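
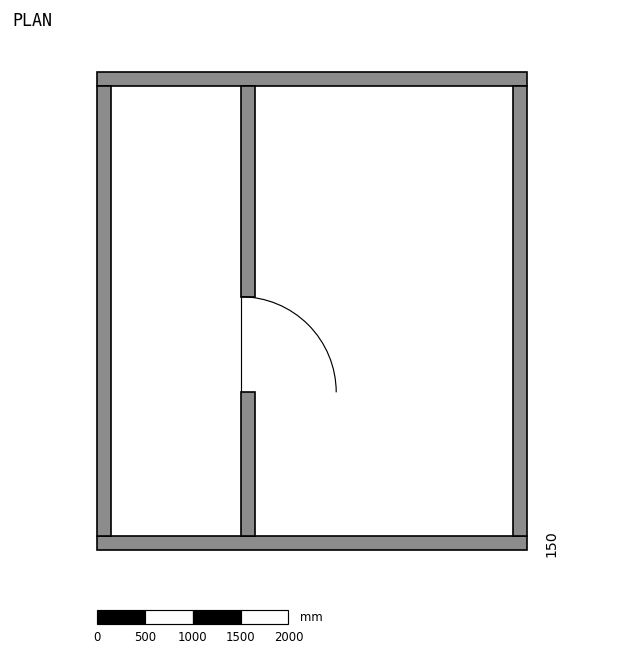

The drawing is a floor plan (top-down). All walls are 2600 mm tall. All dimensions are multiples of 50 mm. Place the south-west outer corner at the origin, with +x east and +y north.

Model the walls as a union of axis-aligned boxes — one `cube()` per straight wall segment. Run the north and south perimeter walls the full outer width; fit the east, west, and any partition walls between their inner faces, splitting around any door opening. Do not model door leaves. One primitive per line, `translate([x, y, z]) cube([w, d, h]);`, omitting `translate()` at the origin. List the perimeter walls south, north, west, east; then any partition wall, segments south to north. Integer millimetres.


cube([4500, 150, 2600]);
translate([0, 4850, 0]) cube([4500, 150, 2600]);
translate([0, 150, 0]) cube([150, 4700, 2600]);
translate([4350, 150, 0]) cube([150, 4700, 2600]);
translate([1500, 150, 0]) cube([150, 1500, 2600]);
translate([1500, 2650, 0]) cube([150, 2200, 2600]);


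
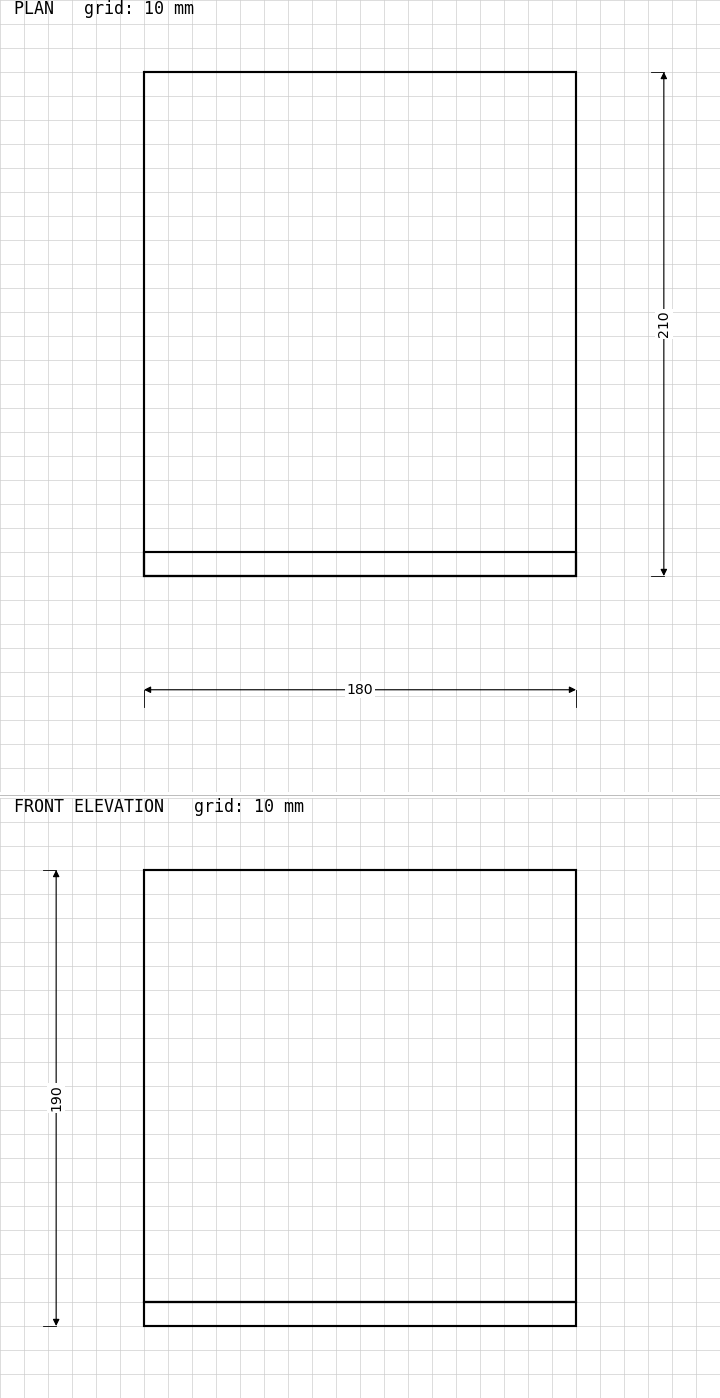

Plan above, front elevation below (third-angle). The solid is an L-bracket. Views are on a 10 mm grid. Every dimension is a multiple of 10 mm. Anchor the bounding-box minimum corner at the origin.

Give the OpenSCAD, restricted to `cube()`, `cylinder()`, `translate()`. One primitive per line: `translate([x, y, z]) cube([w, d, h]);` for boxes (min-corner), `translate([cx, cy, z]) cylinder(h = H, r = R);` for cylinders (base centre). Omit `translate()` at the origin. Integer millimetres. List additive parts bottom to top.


cube([180, 210, 10]);
translate([0, 0, 10]) cube([180, 10, 180]);


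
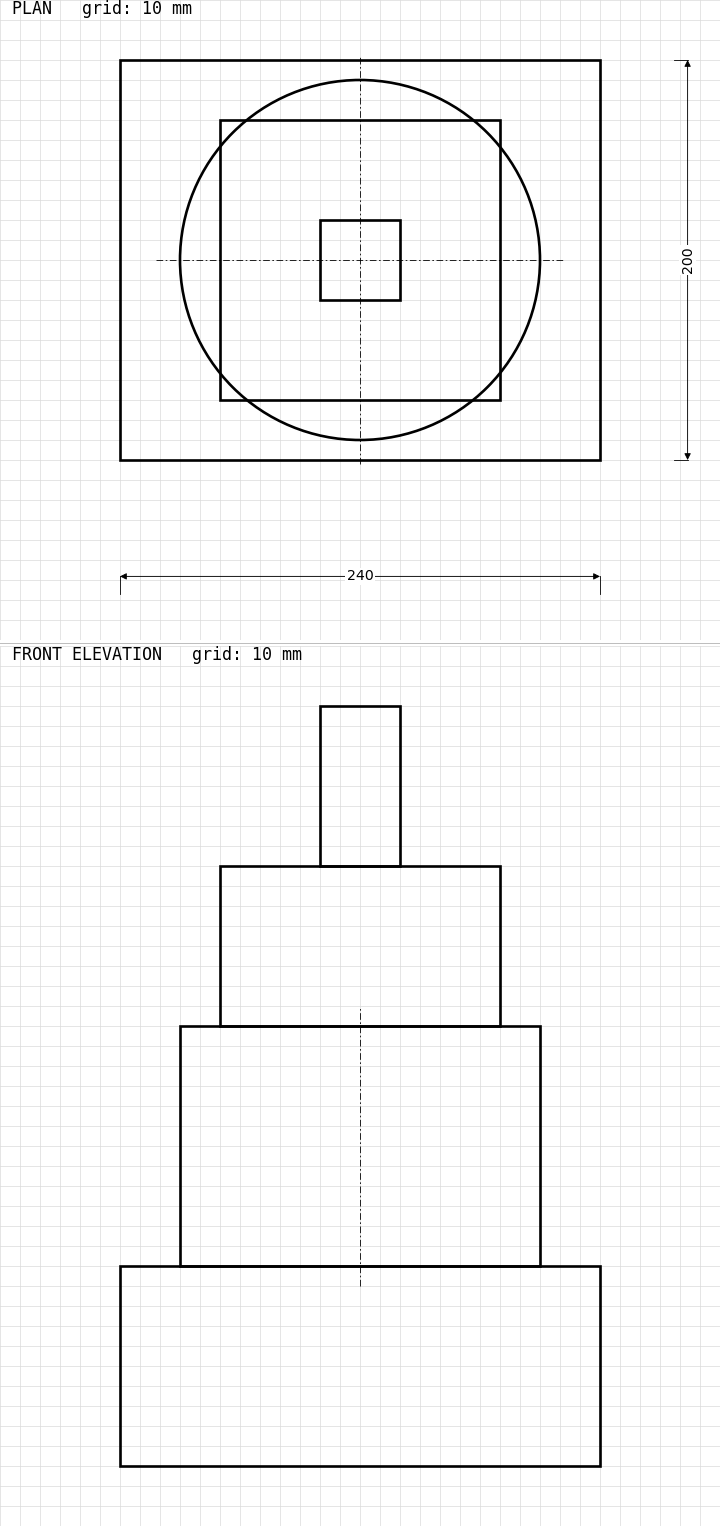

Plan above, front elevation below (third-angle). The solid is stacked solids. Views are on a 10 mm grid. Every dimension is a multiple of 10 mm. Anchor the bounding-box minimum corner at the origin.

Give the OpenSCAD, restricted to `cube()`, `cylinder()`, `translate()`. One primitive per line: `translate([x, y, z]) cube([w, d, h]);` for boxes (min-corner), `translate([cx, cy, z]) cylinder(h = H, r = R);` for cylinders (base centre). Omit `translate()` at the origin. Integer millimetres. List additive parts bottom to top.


cube([240, 200, 100]);
translate([120, 100, 100]) cylinder(h = 120, r = 90);
translate([50, 30, 220]) cube([140, 140, 80]);
translate([100, 80, 300]) cube([40, 40, 80]);


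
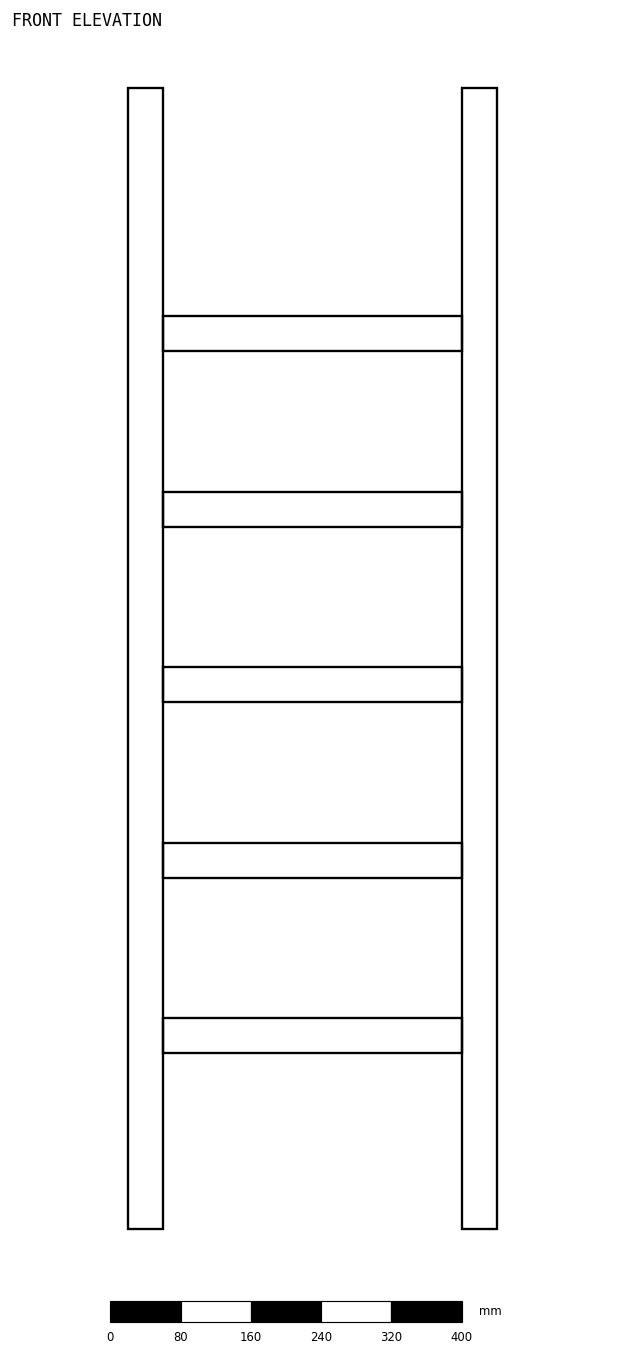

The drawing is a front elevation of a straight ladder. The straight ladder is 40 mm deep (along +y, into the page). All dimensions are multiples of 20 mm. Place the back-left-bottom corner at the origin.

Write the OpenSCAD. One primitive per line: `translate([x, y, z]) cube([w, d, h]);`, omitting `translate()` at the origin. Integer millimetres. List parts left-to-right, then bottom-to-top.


cube([40, 40, 1300]);
translate([40, 0, 200]) cube([340, 40, 40]);
translate([40, 0, 400]) cube([340, 40, 40]);
translate([40, 0, 600]) cube([340, 40, 40]);
translate([40, 0, 800]) cube([340, 40, 40]);
translate([40, 0, 1000]) cube([340, 40, 40]);
translate([380, 0, 0]) cube([40, 40, 1300]);


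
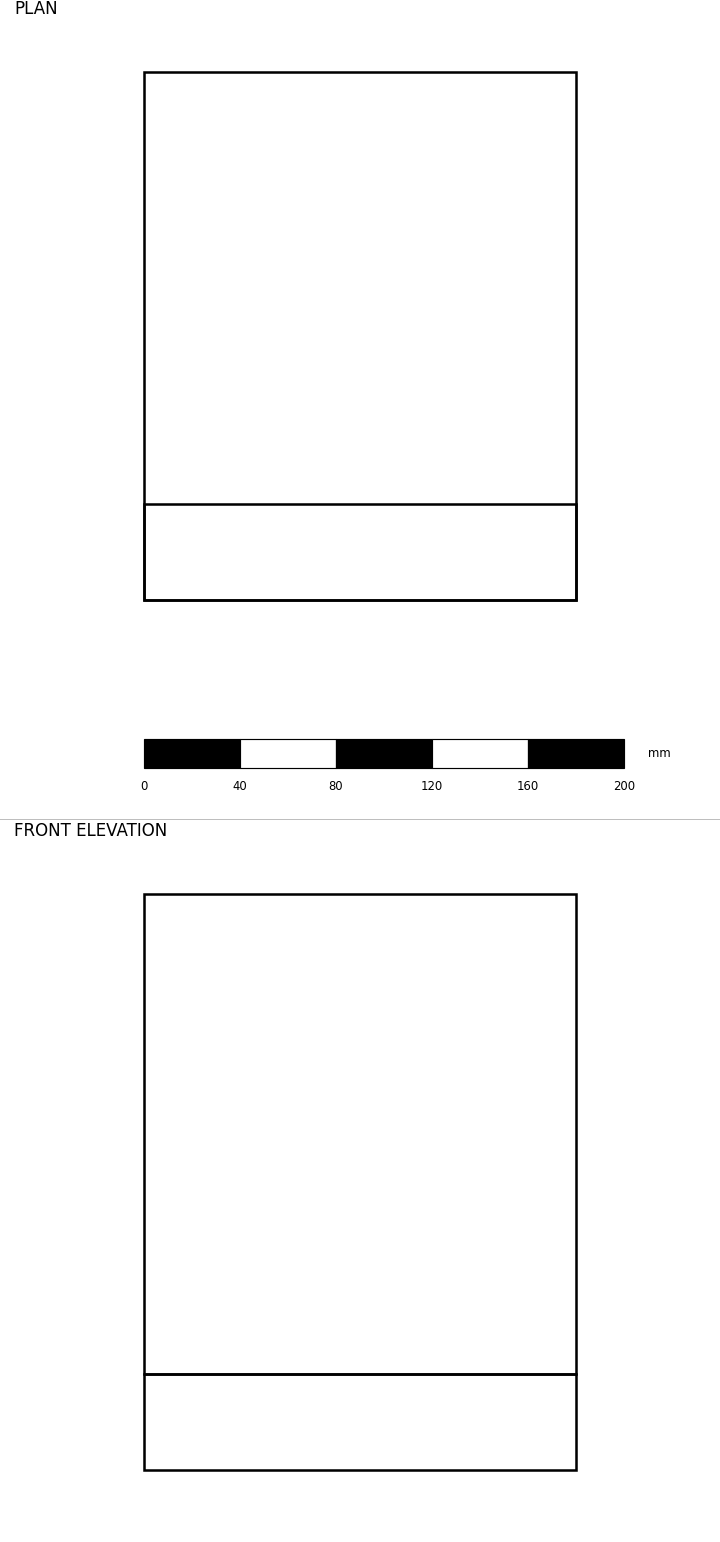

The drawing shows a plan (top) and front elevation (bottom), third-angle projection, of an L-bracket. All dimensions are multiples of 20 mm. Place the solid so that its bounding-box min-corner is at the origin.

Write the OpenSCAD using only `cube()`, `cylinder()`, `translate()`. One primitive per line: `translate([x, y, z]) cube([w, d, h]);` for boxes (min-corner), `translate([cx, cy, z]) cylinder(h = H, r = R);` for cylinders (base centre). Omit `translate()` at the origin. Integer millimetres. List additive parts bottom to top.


cube([180, 220, 40]);
translate([0, 0, 40]) cube([180, 40, 200]);


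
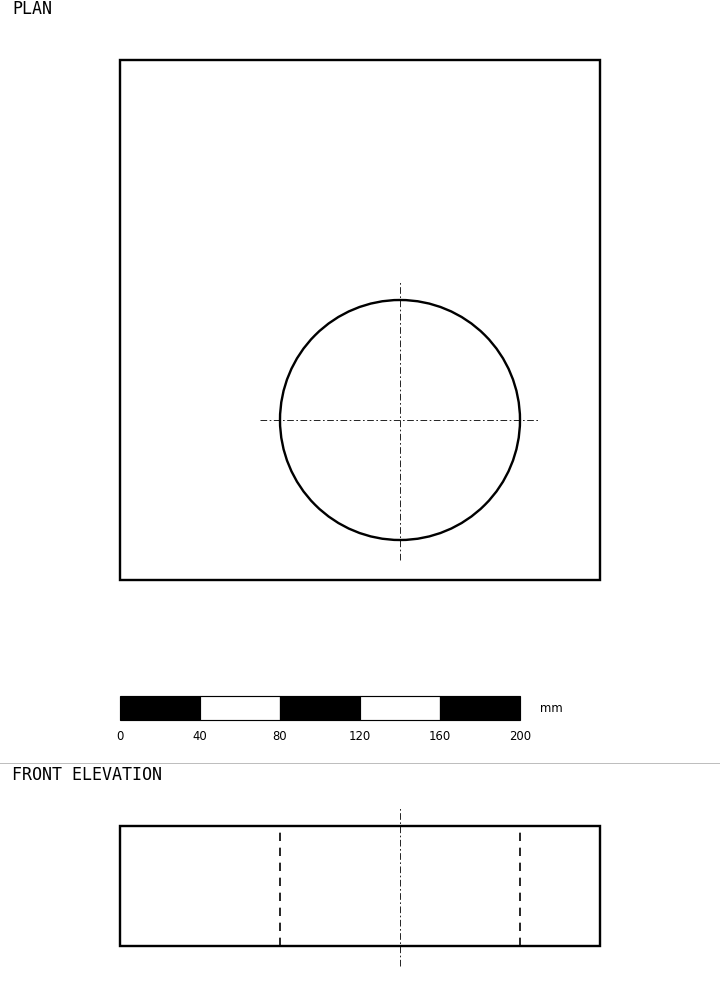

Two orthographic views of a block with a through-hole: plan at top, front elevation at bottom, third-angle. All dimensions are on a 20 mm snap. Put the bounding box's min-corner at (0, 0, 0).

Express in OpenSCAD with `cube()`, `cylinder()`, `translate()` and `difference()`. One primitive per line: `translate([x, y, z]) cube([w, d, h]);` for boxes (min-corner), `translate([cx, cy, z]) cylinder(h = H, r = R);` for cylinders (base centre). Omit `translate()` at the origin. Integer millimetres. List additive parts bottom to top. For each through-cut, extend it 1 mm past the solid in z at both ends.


difference() {
  cube([240, 260, 60]);
  translate([140, 80, -1]) cylinder(h = 62, r = 60);
}


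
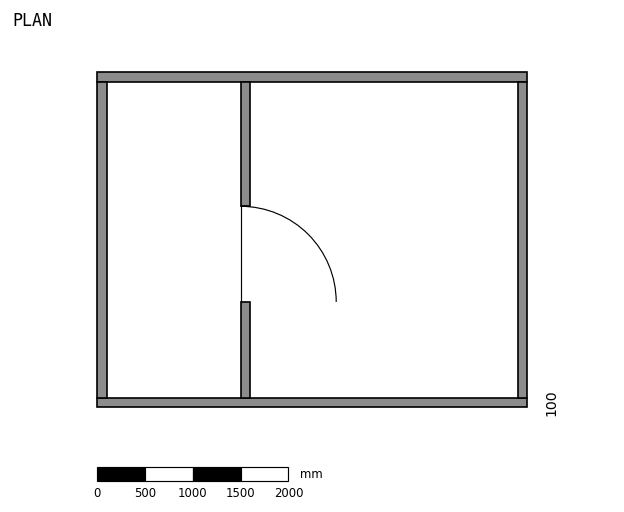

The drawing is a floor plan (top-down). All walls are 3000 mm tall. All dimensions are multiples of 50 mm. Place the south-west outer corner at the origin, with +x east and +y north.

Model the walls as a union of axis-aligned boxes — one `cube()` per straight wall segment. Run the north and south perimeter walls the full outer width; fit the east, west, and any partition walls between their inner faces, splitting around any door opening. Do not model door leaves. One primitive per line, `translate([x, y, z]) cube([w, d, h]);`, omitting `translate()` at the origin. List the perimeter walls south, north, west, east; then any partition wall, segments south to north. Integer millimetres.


cube([4500, 100, 3000]);
translate([0, 3400, 0]) cube([4500, 100, 3000]);
translate([0, 100, 0]) cube([100, 3300, 3000]);
translate([4400, 100, 0]) cube([100, 3300, 3000]);
translate([1500, 100, 0]) cube([100, 1000, 3000]);
translate([1500, 2100, 0]) cube([100, 1300, 3000]);


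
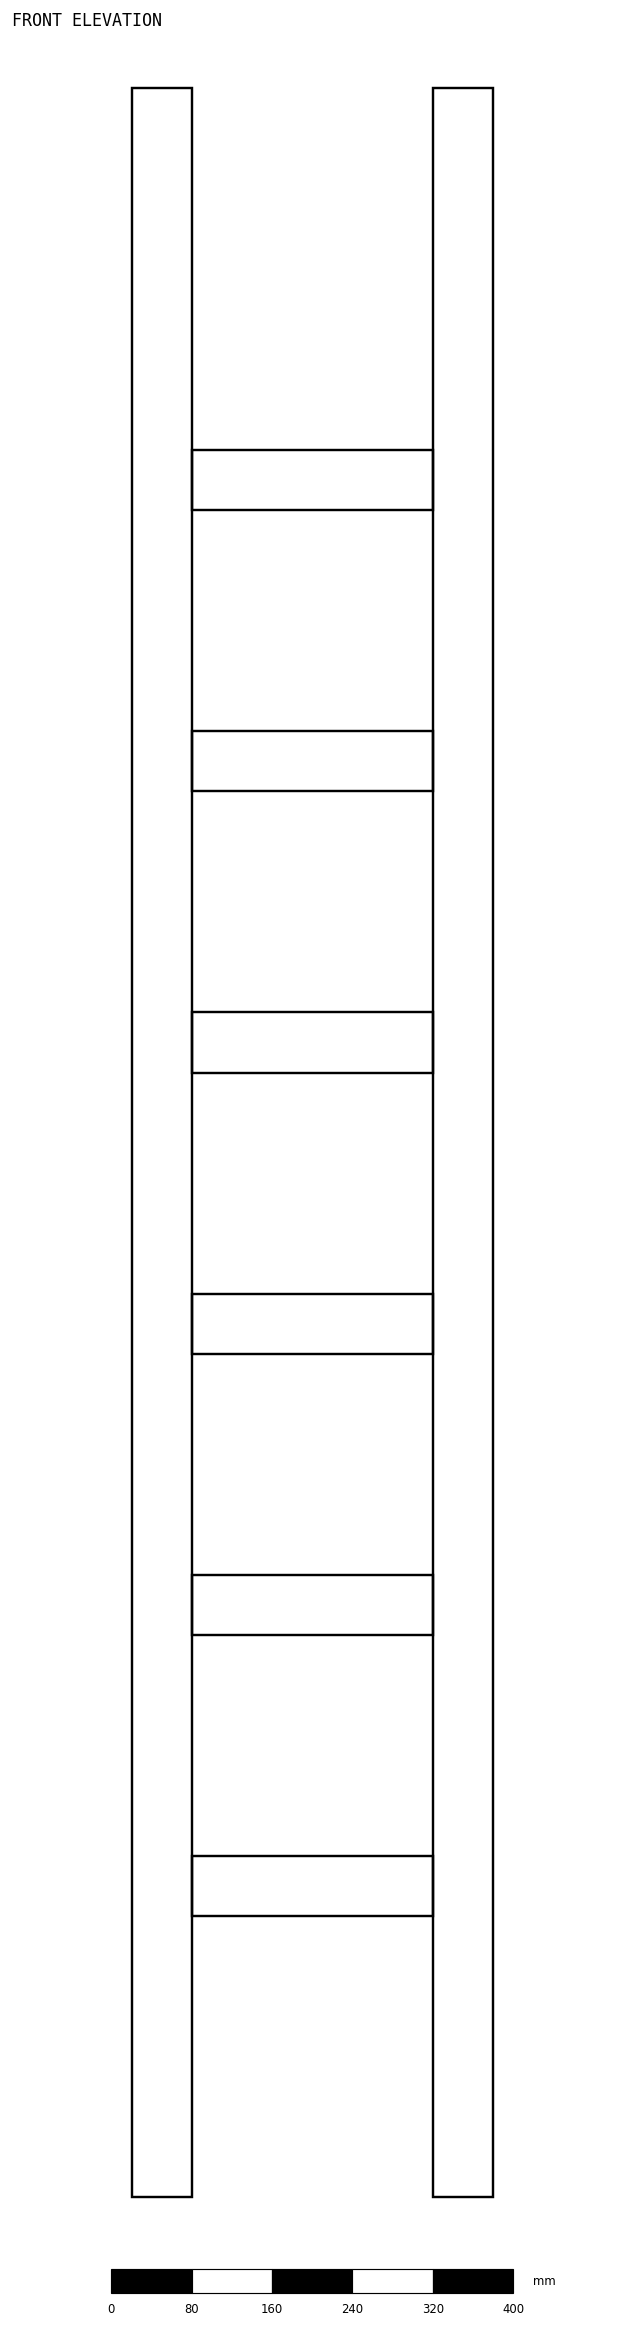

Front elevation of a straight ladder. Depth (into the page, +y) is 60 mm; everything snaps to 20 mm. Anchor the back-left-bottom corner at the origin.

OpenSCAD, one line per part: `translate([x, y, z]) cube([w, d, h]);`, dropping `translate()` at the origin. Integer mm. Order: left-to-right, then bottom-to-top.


cube([60, 60, 2100]);
translate([60, 0, 280]) cube([240, 60, 60]);
translate([60, 0, 560]) cube([240, 60, 60]);
translate([60, 0, 840]) cube([240, 60, 60]);
translate([60, 0, 1120]) cube([240, 60, 60]);
translate([60, 0, 1400]) cube([240, 60, 60]);
translate([60, 0, 1680]) cube([240, 60, 60]);
translate([300, 0, 0]) cube([60, 60, 2100]);


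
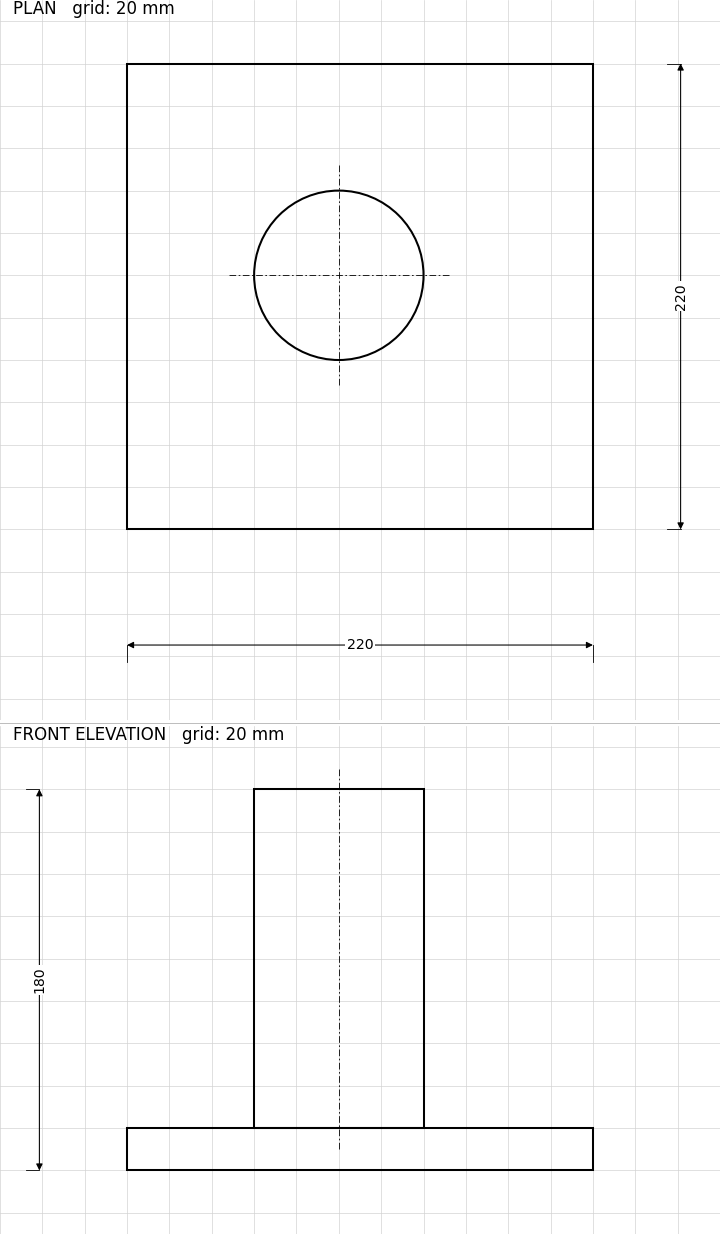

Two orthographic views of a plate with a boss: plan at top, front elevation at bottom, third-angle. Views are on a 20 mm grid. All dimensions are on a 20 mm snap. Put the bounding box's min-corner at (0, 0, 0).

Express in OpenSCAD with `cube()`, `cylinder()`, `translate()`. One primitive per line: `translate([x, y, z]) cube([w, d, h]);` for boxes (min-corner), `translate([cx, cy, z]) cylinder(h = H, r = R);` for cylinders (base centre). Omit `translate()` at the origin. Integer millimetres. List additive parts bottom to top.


cube([220, 220, 20]);
translate([100, 120, 20]) cylinder(h = 160, r = 40);


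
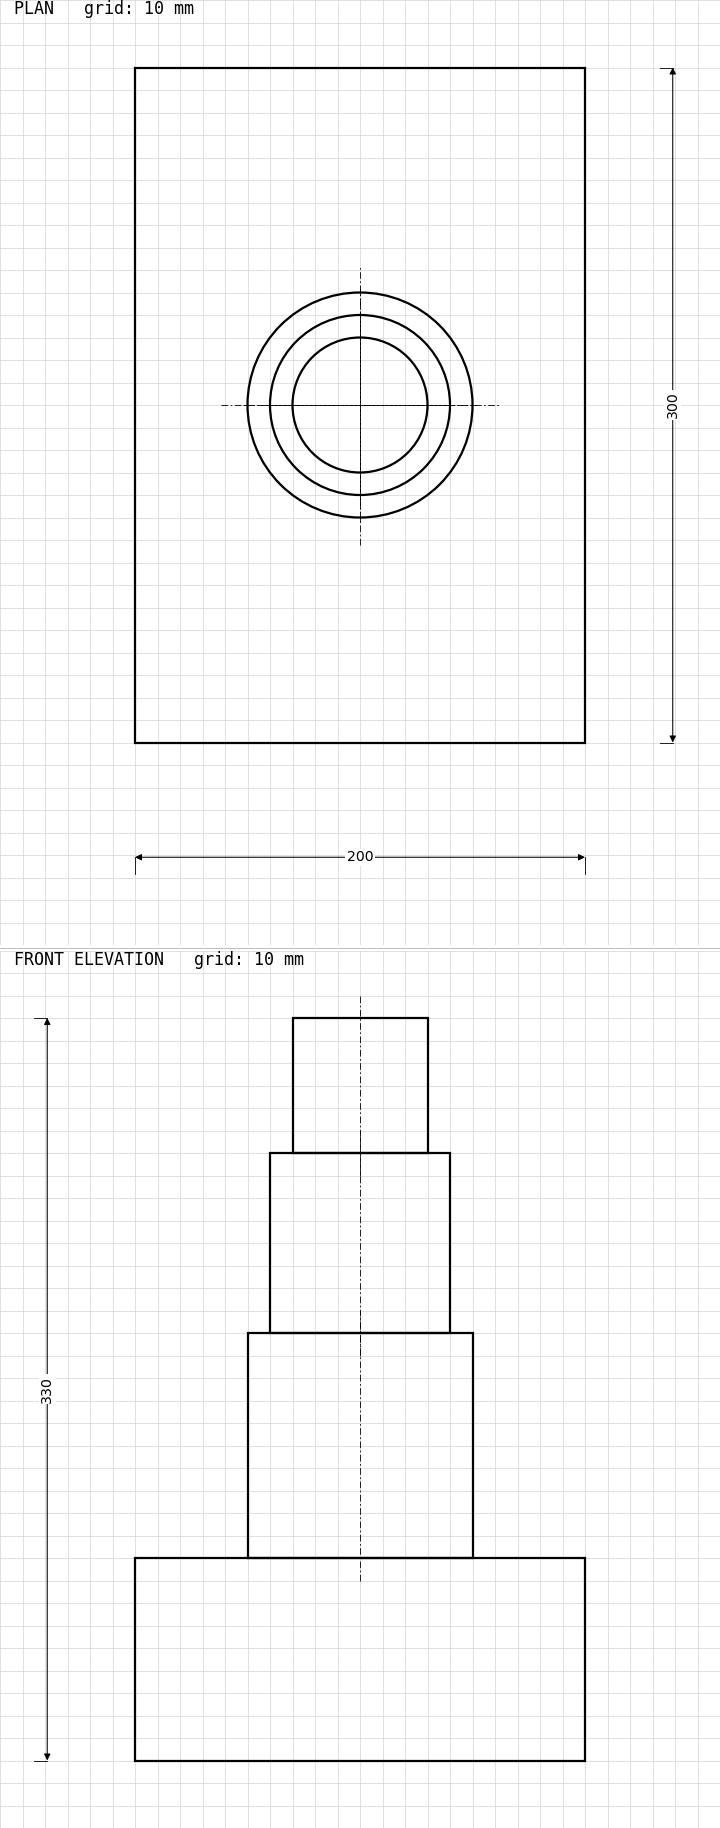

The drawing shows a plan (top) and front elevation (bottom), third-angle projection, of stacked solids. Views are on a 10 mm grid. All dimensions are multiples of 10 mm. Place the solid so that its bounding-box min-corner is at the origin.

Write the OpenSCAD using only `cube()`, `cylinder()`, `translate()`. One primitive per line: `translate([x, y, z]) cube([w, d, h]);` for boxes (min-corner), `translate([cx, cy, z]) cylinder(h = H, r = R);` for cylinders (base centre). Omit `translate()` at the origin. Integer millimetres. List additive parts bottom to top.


cube([200, 300, 90]);
translate([100, 150, 90]) cylinder(h = 100, r = 50);
translate([100, 150, 190]) cylinder(h = 80, r = 40);
translate([100, 150, 270]) cylinder(h = 60, r = 30);


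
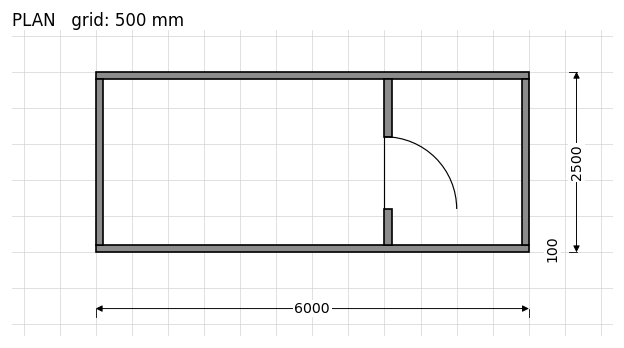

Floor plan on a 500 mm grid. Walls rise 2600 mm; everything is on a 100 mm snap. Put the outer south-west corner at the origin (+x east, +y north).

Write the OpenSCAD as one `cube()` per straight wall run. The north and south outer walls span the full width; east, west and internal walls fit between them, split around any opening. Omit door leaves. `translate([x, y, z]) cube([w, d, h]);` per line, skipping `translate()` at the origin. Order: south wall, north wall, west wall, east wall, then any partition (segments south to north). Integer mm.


cube([6000, 100, 2600]);
translate([0, 2400, 0]) cube([6000, 100, 2600]);
translate([0, 100, 0]) cube([100, 2300, 2600]);
translate([5900, 100, 0]) cube([100, 2300, 2600]);
translate([4000, 100, 0]) cube([100, 500, 2600]);
translate([4000, 1600, 0]) cube([100, 800, 2600]);


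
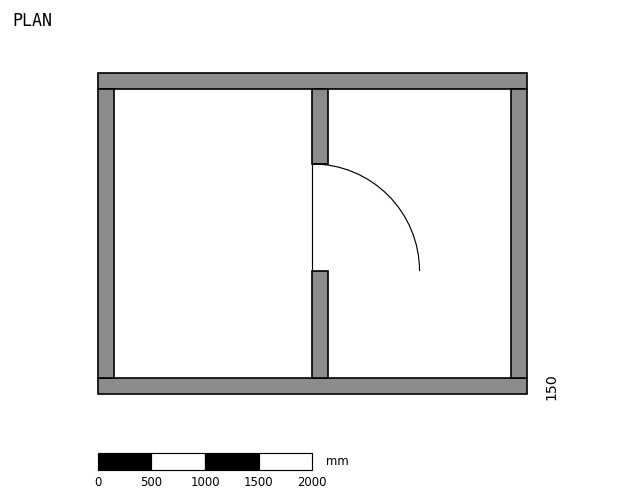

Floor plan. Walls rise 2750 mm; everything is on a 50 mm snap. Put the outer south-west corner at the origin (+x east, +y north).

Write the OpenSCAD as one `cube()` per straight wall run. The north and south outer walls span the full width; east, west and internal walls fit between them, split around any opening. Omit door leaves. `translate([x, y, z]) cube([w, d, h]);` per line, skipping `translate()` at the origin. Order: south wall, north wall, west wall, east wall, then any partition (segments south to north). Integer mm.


cube([4000, 150, 2750]);
translate([0, 2850, 0]) cube([4000, 150, 2750]);
translate([0, 150, 0]) cube([150, 2700, 2750]);
translate([3850, 150, 0]) cube([150, 2700, 2750]);
translate([2000, 150, 0]) cube([150, 1000, 2750]);
translate([2000, 2150, 0]) cube([150, 700, 2750]);


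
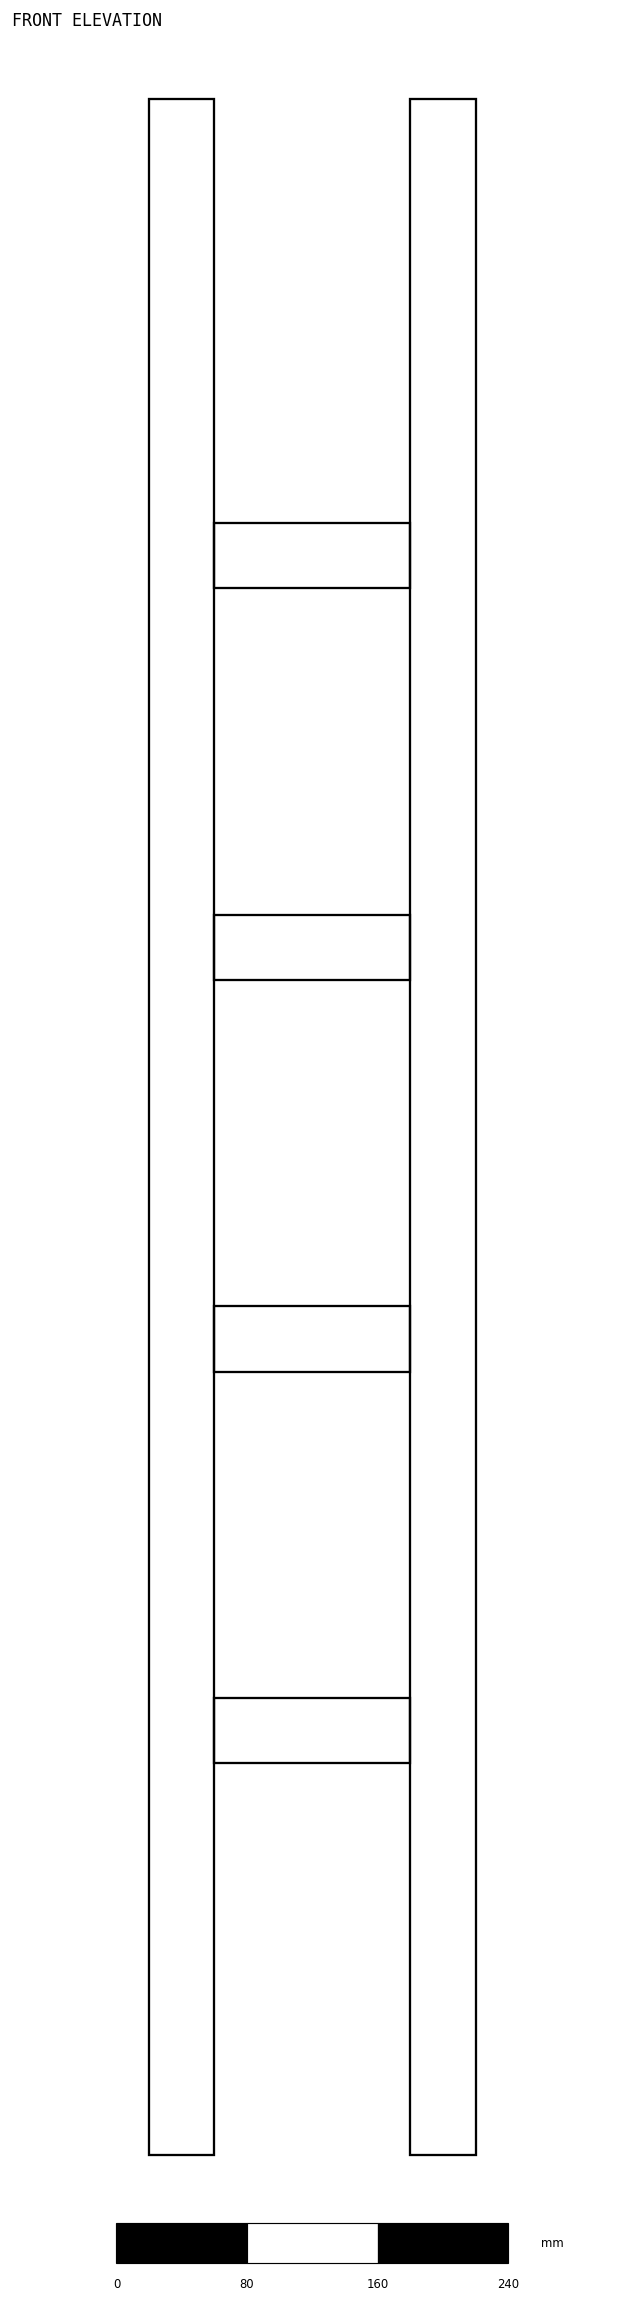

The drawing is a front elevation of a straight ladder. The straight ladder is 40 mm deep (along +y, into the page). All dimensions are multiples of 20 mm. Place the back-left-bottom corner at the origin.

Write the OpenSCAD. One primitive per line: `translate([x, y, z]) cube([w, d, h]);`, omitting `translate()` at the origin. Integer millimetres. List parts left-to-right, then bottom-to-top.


cube([40, 40, 1260]);
translate([40, 0, 240]) cube([120, 40, 40]);
translate([40, 0, 480]) cube([120, 40, 40]);
translate([40, 0, 720]) cube([120, 40, 40]);
translate([40, 0, 960]) cube([120, 40, 40]);
translate([160, 0, 0]) cube([40, 40, 1260]);


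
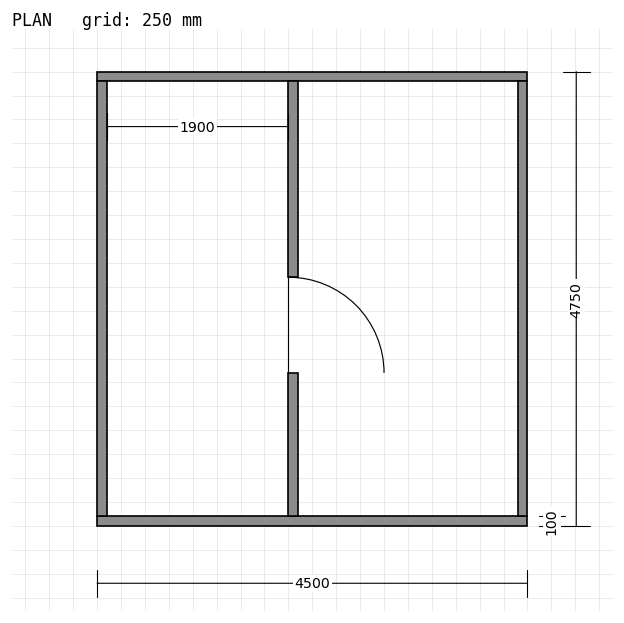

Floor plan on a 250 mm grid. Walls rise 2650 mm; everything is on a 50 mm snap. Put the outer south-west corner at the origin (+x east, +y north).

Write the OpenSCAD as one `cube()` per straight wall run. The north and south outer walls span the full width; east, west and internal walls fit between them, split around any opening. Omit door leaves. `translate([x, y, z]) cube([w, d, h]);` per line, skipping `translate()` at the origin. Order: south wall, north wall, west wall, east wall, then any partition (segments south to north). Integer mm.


cube([4500, 100, 2650]);
translate([0, 4650, 0]) cube([4500, 100, 2650]);
translate([0, 100, 0]) cube([100, 4550, 2650]);
translate([4400, 100, 0]) cube([100, 4550, 2650]);
translate([2000, 100, 0]) cube([100, 1500, 2650]);
translate([2000, 2600, 0]) cube([100, 2050, 2650]);


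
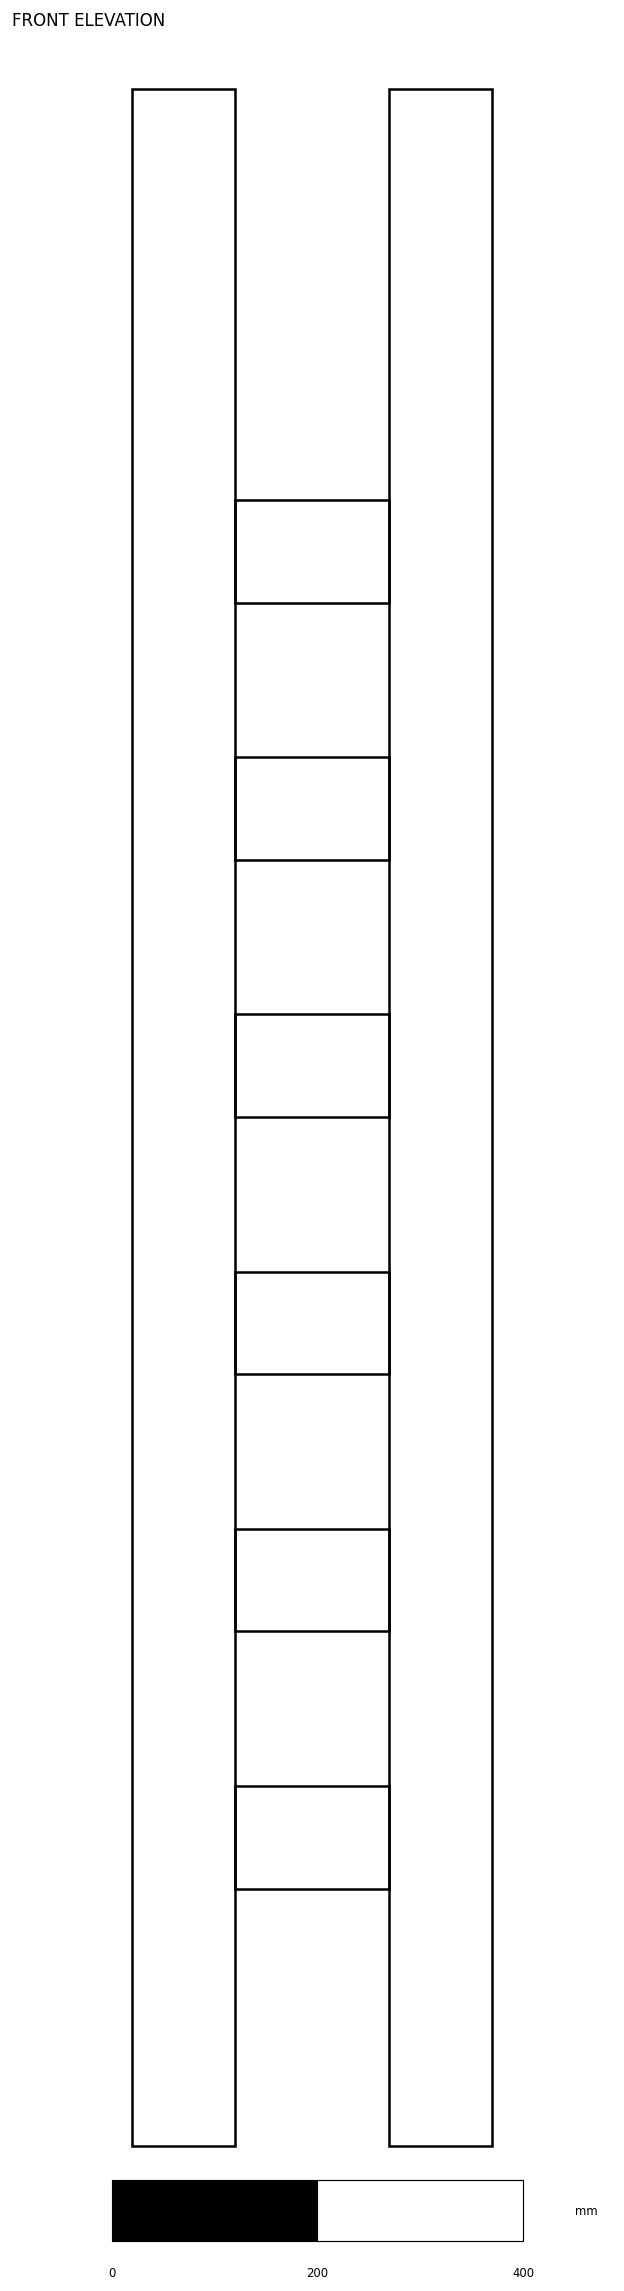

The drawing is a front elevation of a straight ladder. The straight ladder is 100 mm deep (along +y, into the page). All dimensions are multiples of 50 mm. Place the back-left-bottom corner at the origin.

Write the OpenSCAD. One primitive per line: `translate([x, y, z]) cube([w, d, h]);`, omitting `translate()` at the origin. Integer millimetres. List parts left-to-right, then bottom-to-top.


cube([100, 100, 2000]);
translate([100, 0, 250]) cube([150, 100, 100]);
translate([100, 0, 500]) cube([150, 100, 100]);
translate([100, 0, 750]) cube([150, 100, 100]);
translate([100, 0, 1000]) cube([150, 100, 100]);
translate([100, 0, 1250]) cube([150, 100, 100]);
translate([100, 0, 1500]) cube([150, 100, 100]);
translate([250, 0, 0]) cube([100, 100, 2000]);


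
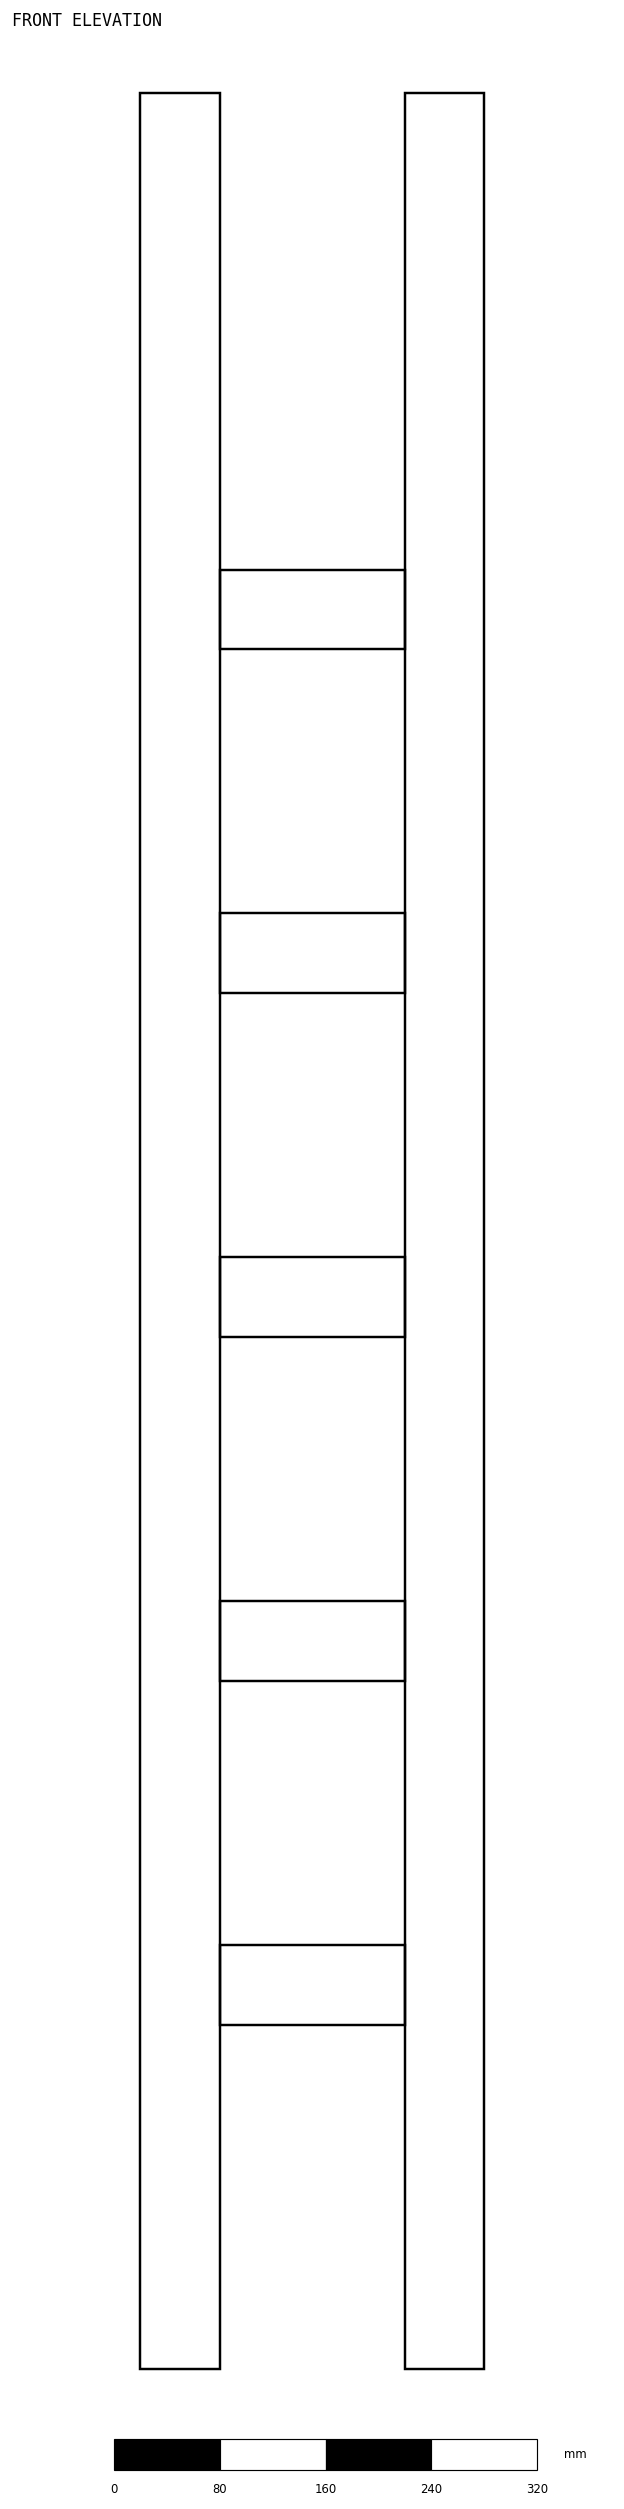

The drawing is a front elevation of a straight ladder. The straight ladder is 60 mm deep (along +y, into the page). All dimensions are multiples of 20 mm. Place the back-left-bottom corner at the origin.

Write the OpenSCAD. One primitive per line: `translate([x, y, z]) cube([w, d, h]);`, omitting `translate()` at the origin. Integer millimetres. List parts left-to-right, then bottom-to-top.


cube([60, 60, 1720]);
translate([60, 0, 260]) cube([140, 60, 60]);
translate([60, 0, 520]) cube([140, 60, 60]);
translate([60, 0, 780]) cube([140, 60, 60]);
translate([60, 0, 1040]) cube([140, 60, 60]);
translate([60, 0, 1300]) cube([140, 60, 60]);
translate([200, 0, 0]) cube([60, 60, 1720]);


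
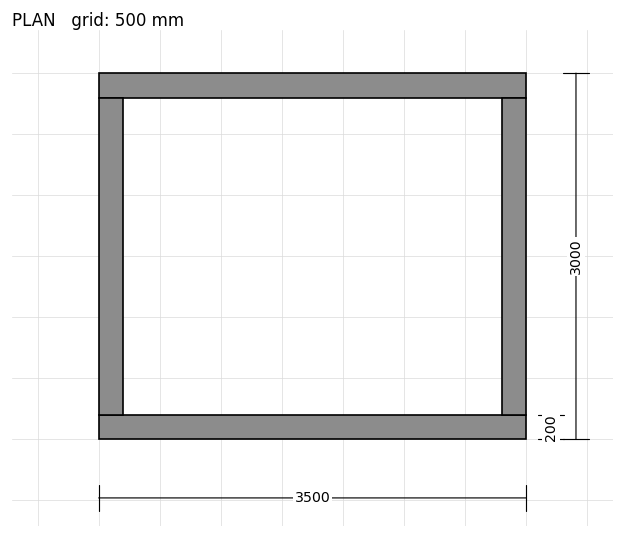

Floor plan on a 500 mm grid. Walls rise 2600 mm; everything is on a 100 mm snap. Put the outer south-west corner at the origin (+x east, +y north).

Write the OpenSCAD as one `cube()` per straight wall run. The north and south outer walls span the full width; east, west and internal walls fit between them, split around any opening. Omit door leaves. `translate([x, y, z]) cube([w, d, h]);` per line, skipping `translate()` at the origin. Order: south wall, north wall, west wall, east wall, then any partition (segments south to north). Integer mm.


cube([3500, 200, 2600]);
translate([0, 2800, 0]) cube([3500, 200, 2600]);
translate([0, 200, 0]) cube([200, 2600, 2600]);
translate([3300, 200, 0]) cube([200, 2600, 2600]);


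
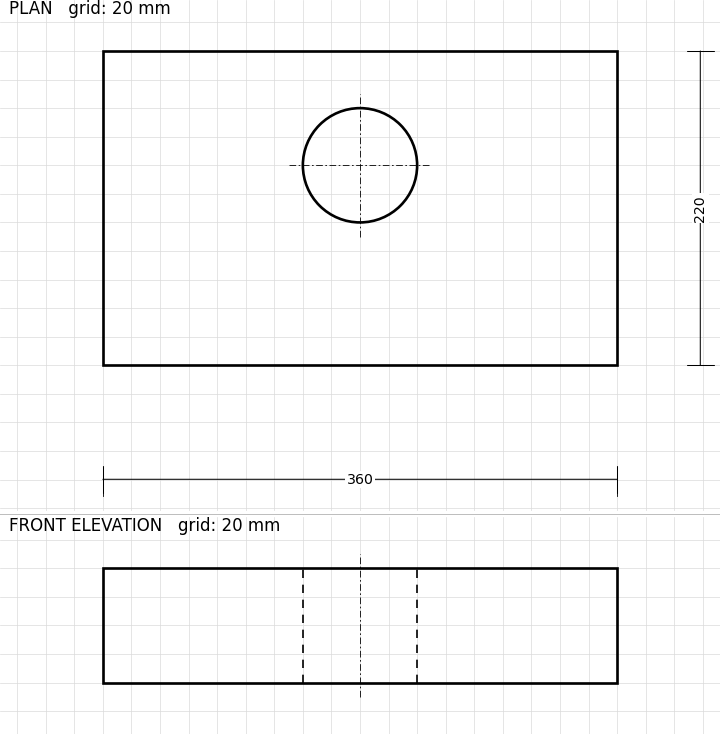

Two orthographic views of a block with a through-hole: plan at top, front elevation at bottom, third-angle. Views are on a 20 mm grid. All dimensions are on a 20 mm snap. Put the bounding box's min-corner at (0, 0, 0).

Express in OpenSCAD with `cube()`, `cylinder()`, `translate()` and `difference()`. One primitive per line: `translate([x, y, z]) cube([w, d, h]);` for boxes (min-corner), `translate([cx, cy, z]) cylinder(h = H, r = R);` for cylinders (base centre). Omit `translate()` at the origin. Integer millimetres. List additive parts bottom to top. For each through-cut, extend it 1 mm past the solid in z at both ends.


difference() {
  cube([360, 220, 80]);
  translate([180, 140, -1]) cylinder(h = 82, r = 40);
}


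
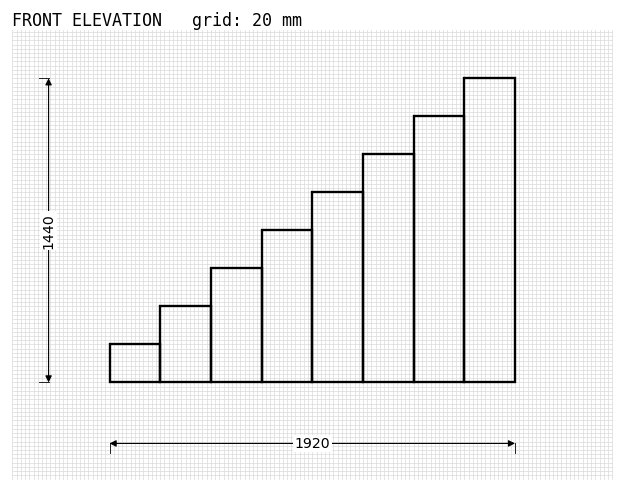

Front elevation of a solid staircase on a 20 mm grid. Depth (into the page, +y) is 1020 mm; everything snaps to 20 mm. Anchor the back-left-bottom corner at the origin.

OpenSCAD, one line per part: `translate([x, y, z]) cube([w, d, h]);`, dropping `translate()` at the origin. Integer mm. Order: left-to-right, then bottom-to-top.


cube([240, 1020, 180]);
translate([240, 0, 0]) cube([240, 1020, 360]);
translate([480, 0, 0]) cube([240, 1020, 540]);
translate([720, 0, 0]) cube([240, 1020, 720]);
translate([960, 0, 0]) cube([240, 1020, 900]);
translate([1200, 0, 0]) cube([240, 1020, 1080]);
translate([1440, 0, 0]) cube([240, 1020, 1260]);
translate([1680, 0, 0]) cube([240, 1020, 1440]);


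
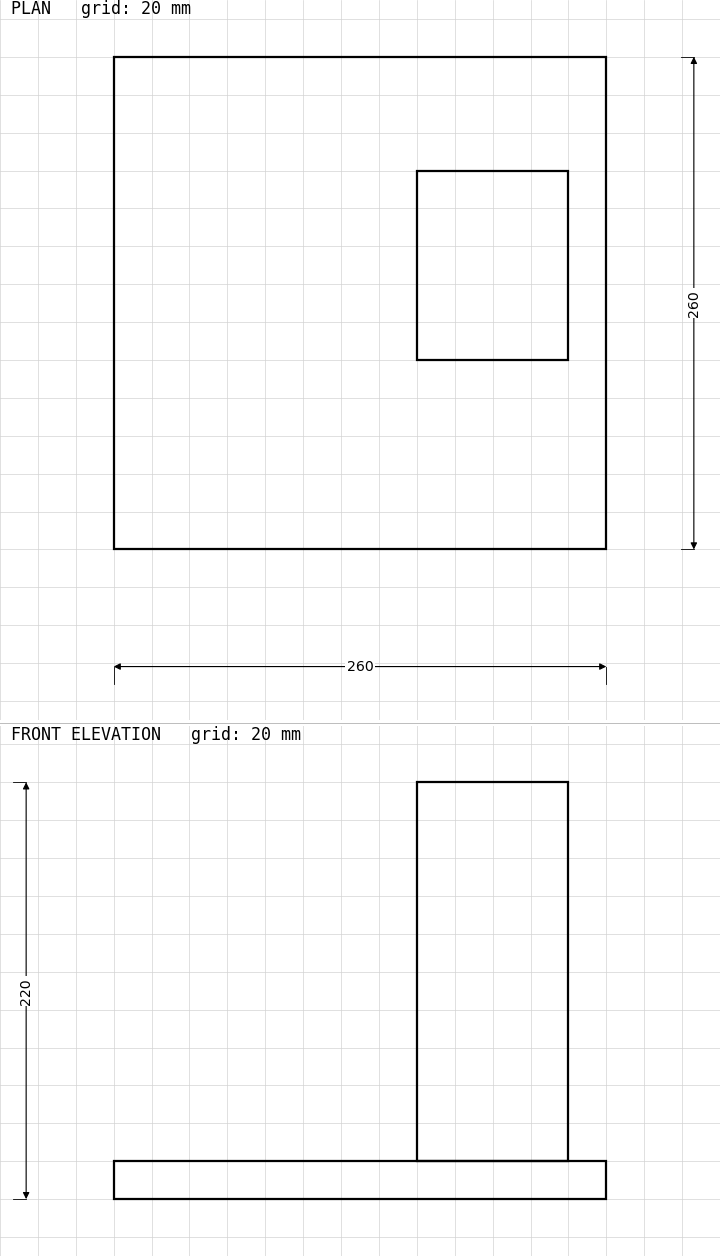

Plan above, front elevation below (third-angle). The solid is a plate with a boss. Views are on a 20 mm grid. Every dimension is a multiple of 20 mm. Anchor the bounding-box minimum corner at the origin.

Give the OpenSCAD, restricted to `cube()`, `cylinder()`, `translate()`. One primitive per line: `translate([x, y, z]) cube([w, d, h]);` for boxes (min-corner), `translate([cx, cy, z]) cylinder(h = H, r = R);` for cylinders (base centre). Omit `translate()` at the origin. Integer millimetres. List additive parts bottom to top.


cube([260, 260, 20]);
translate([160, 100, 20]) cube([80, 100, 200]);


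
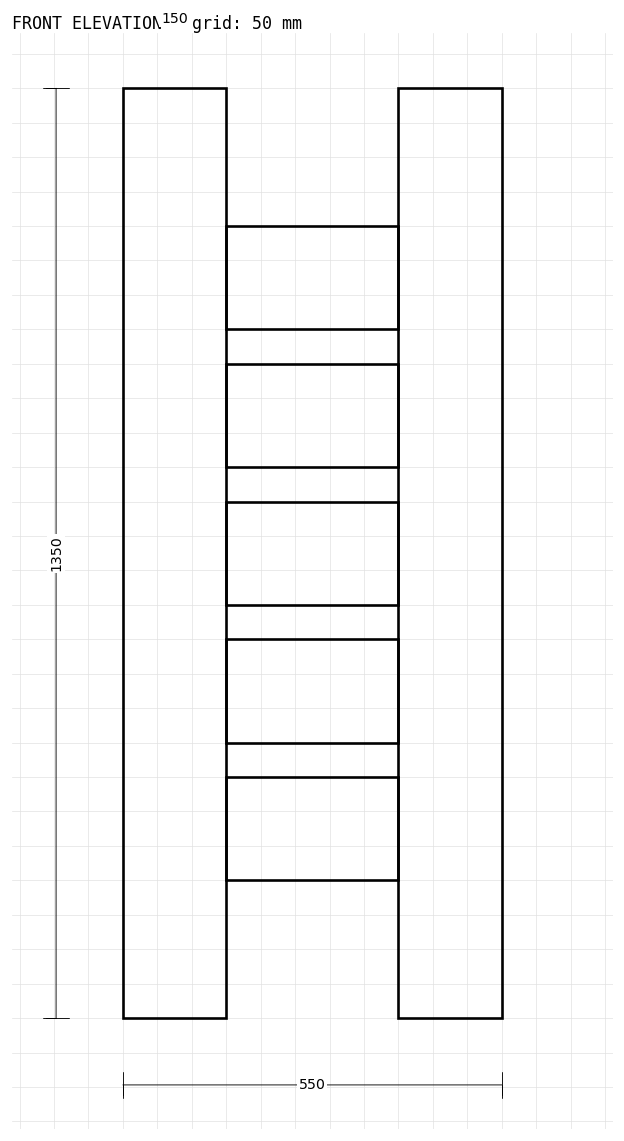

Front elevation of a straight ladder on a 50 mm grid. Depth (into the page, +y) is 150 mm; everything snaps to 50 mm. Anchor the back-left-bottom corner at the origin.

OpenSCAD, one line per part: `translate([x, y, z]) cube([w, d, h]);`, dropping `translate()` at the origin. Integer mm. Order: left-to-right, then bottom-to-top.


cube([150, 150, 1350]);
translate([150, 0, 200]) cube([250, 150, 150]);
translate([150, 0, 400]) cube([250, 150, 150]);
translate([150, 0, 600]) cube([250, 150, 150]);
translate([150, 0, 800]) cube([250, 150, 150]);
translate([150, 0, 1000]) cube([250, 150, 150]);
translate([400, 0, 0]) cube([150, 150, 1350]);


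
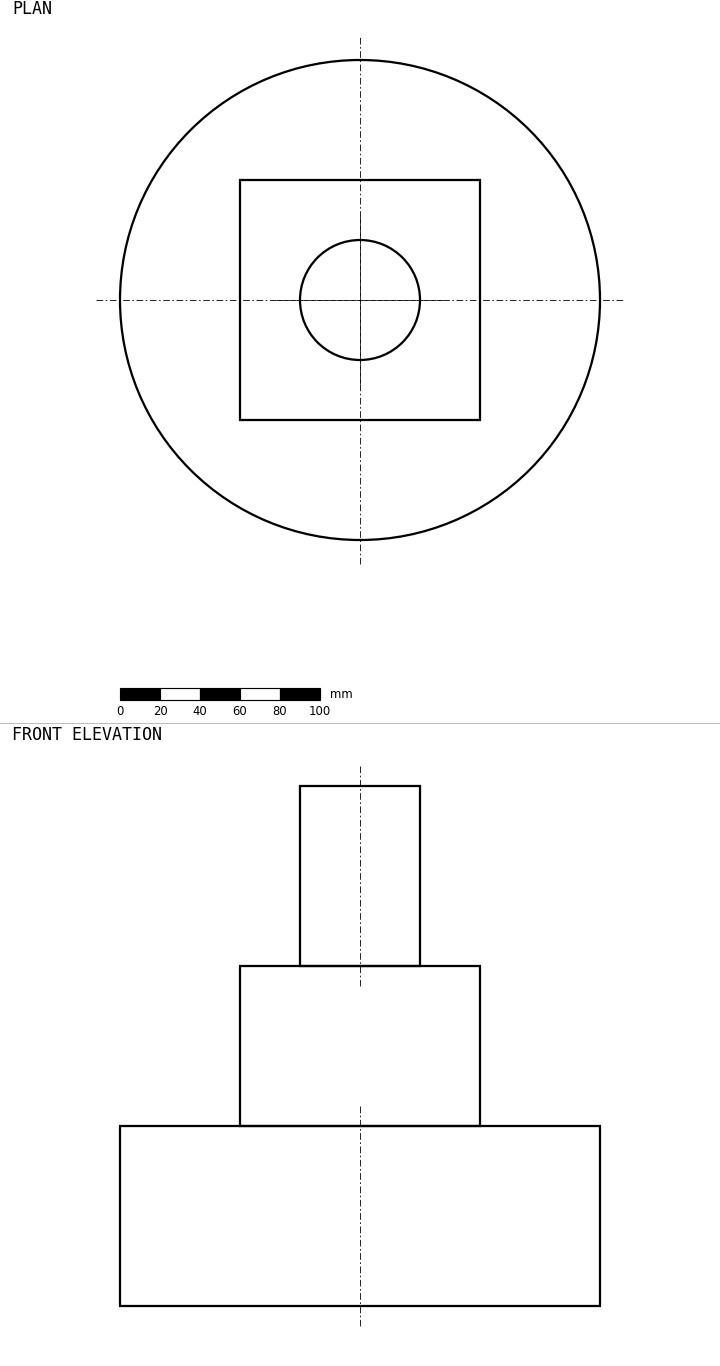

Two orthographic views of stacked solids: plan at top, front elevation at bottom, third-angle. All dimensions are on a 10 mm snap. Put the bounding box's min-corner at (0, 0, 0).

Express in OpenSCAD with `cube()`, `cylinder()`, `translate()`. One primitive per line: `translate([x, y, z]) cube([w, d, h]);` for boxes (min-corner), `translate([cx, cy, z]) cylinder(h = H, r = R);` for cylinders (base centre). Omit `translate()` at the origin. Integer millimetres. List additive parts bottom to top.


translate([120, 120, 0]) cylinder(h = 90, r = 120);
translate([60, 60, 90]) cube([120, 120, 80]);
translate([120, 120, 170]) cylinder(h = 90, r = 30);


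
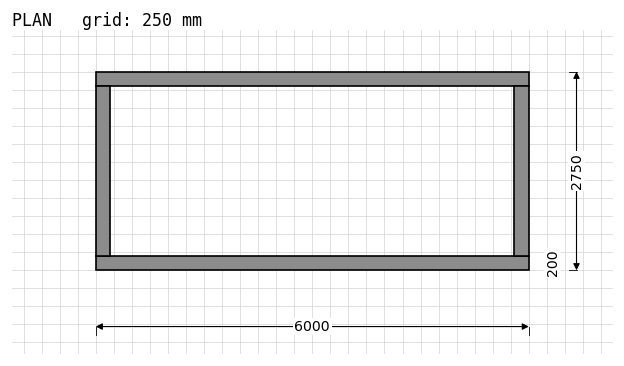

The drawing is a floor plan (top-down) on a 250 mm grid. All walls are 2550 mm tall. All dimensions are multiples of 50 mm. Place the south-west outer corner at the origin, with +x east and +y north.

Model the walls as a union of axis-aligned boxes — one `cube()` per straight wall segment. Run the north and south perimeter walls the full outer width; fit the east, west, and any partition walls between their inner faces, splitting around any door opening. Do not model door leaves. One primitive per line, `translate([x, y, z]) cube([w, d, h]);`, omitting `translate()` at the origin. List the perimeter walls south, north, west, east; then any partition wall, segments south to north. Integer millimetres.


cube([6000, 200, 2550]);
translate([0, 2550, 0]) cube([6000, 200, 2550]);
translate([0, 200, 0]) cube([200, 2350, 2550]);
translate([5800, 200, 0]) cube([200, 2350, 2550]);


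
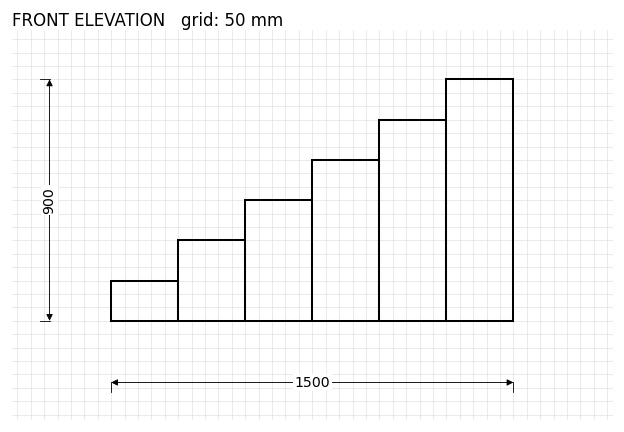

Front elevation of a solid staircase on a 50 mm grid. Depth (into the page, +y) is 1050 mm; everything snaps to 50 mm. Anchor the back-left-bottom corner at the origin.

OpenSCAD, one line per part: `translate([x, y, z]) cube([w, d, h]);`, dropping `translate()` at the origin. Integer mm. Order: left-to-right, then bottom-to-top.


cube([250, 1050, 150]);
translate([250, 0, 0]) cube([250, 1050, 300]);
translate([500, 0, 0]) cube([250, 1050, 450]);
translate([750, 0, 0]) cube([250, 1050, 600]);
translate([1000, 0, 0]) cube([250, 1050, 750]);
translate([1250, 0, 0]) cube([250, 1050, 900]);


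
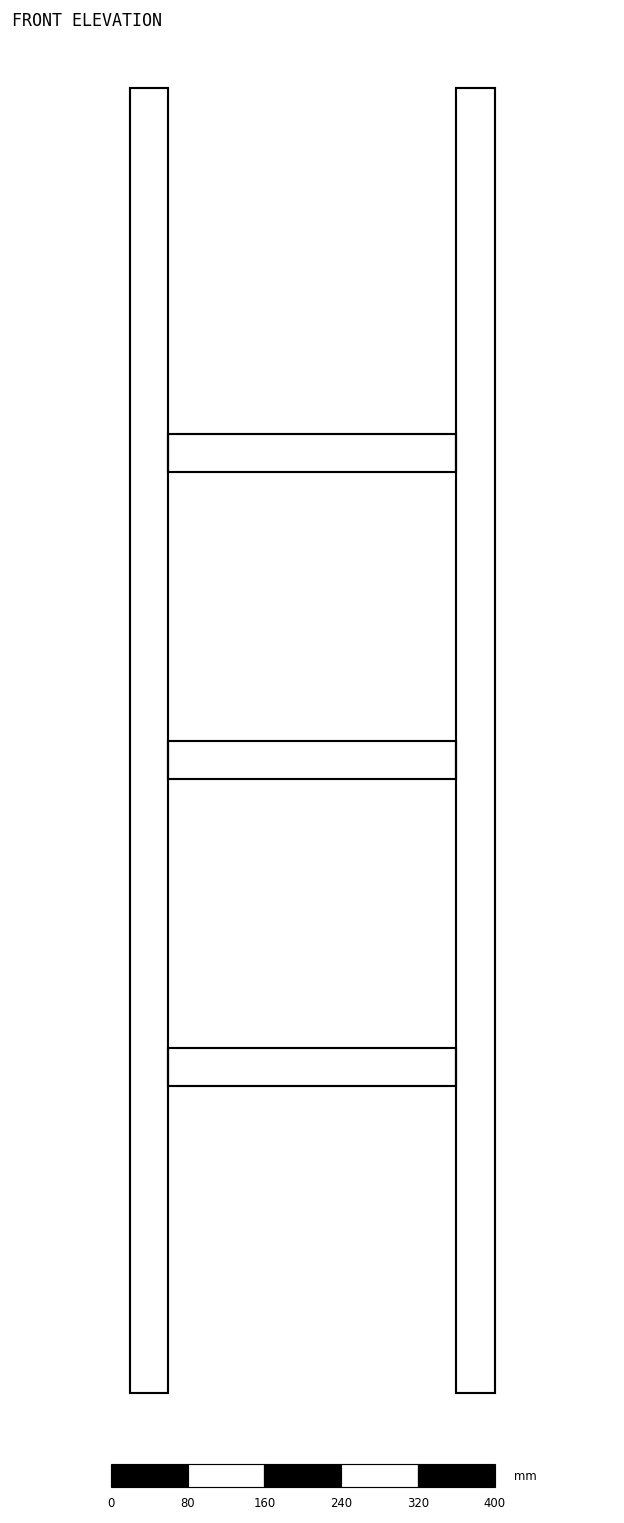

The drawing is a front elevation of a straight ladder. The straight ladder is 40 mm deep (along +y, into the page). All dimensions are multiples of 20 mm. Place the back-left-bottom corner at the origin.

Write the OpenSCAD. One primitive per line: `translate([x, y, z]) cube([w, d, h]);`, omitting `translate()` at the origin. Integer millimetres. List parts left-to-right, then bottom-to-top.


cube([40, 40, 1360]);
translate([40, 0, 320]) cube([300, 40, 40]);
translate([40, 0, 640]) cube([300, 40, 40]);
translate([40, 0, 960]) cube([300, 40, 40]);
translate([340, 0, 0]) cube([40, 40, 1360]);


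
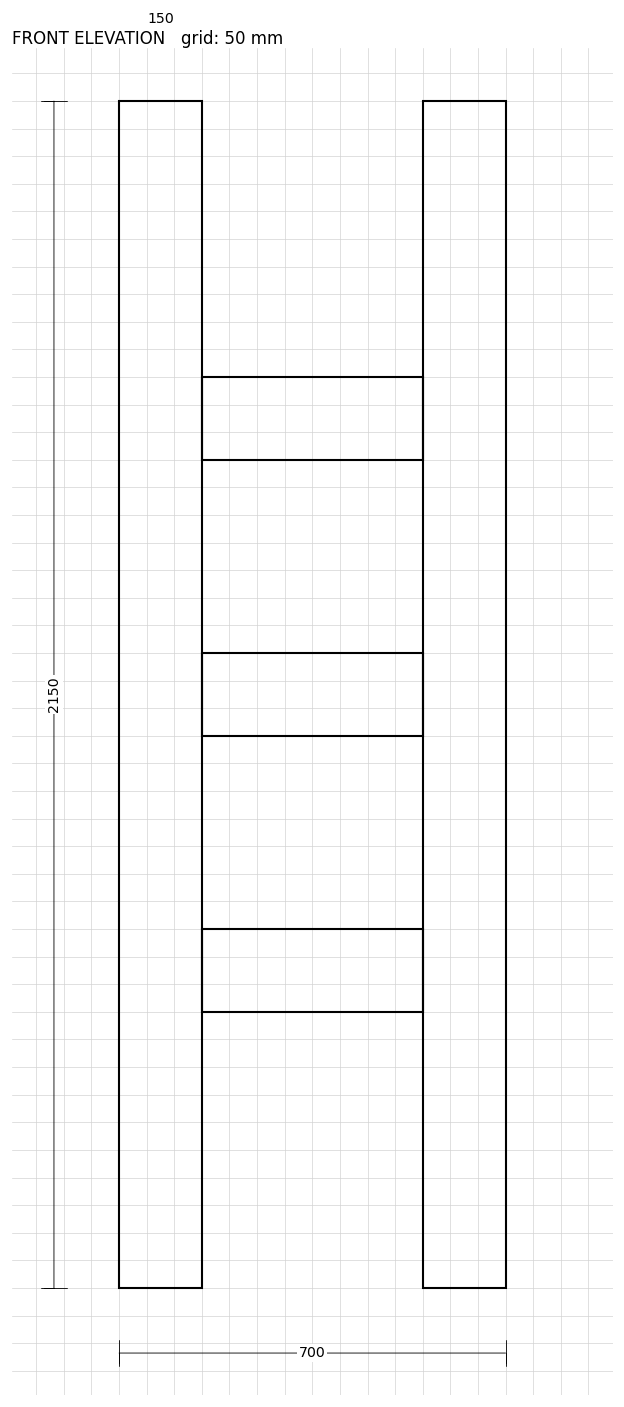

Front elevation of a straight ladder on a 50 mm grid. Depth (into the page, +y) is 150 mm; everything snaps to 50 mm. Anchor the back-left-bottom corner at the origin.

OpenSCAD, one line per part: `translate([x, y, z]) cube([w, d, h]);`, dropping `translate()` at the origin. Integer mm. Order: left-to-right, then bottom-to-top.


cube([150, 150, 2150]);
translate([150, 0, 500]) cube([400, 150, 150]);
translate([150, 0, 1000]) cube([400, 150, 150]);
translate([150, 0, 1500]) cube([400, 150, 150]);
translate([550, 0, 0]) cube([150, 150, 2150]);


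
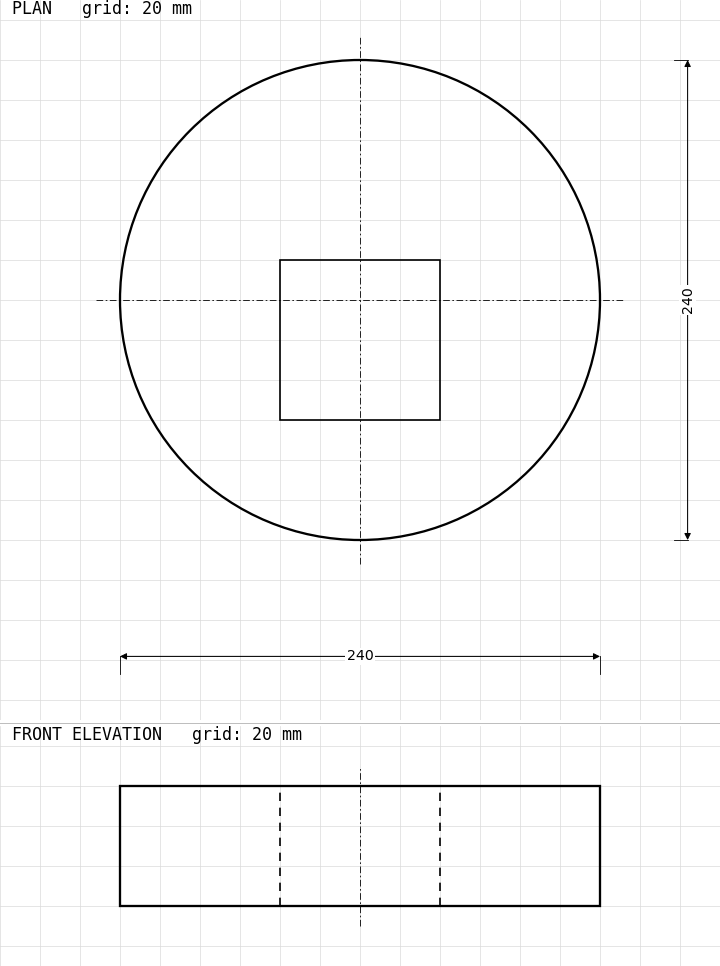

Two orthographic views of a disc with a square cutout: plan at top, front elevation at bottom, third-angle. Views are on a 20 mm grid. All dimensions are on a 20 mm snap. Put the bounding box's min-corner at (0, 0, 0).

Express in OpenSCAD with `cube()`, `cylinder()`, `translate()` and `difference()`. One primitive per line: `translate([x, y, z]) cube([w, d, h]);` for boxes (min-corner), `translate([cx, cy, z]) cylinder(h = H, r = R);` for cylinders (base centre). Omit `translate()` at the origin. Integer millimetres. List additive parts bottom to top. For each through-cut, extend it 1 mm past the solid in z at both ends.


difference() {
  translate([120, 120, 0]) cylinder(h = 60, r = 120);
  translate([80, 60, -1]) cube([80, 80, 62]);
}


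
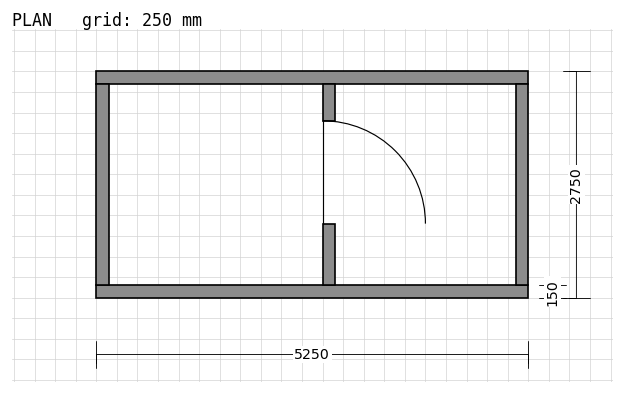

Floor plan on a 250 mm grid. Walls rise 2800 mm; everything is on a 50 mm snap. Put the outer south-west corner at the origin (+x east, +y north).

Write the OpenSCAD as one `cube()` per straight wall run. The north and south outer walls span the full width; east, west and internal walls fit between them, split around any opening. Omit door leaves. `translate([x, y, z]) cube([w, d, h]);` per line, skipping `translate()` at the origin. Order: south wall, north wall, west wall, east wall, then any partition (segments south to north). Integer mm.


cube([5250, 150, 2800]);
translate([0, 2600, 0]) cube([5250, 150, 2800]);
translate([0, 150, 0]) cube([150, 2450, 2800]);
translate([5100, 150, 0]) cube([150, 2450, 2800]);
translate([2750, 150, 0]) cube([150, 750, 2800]);
translate([2750, 2150, 0]) cube([150, 450, 2800]);


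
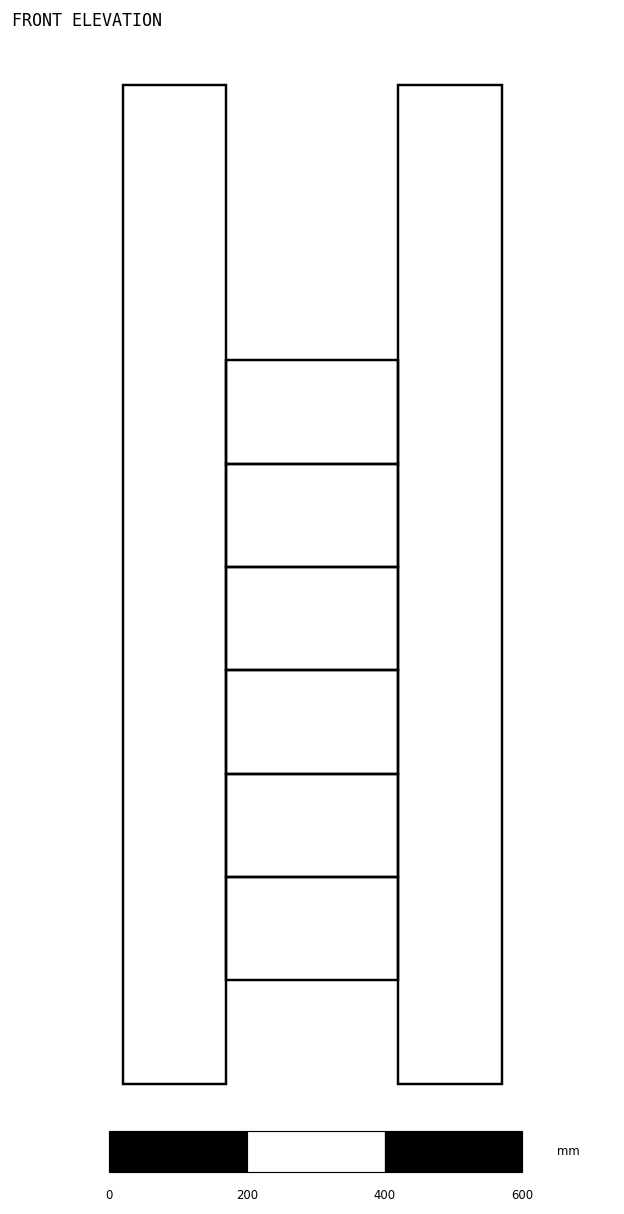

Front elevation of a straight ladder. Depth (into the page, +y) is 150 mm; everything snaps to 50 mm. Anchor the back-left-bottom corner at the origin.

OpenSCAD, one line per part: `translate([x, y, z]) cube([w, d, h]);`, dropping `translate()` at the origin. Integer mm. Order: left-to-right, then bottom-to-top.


cube([150, 150, 1450]);
translate([150, 0, 150]) cube([250, 150, 150]);
translate([150, 0, 300]) cube([250, 150, 150]);
translate([150, 0, 450]) cube([250, 150, 150]);
translate([150, 0, 600]) cube([250, 150, 150]);
translate([150, 0, 750]) cube([250, 150, 150]);
translate([150, 0, 900]) cube([250, 150, 150]);
translate([400, 0, 0]) cube([150, 150, 1450]);


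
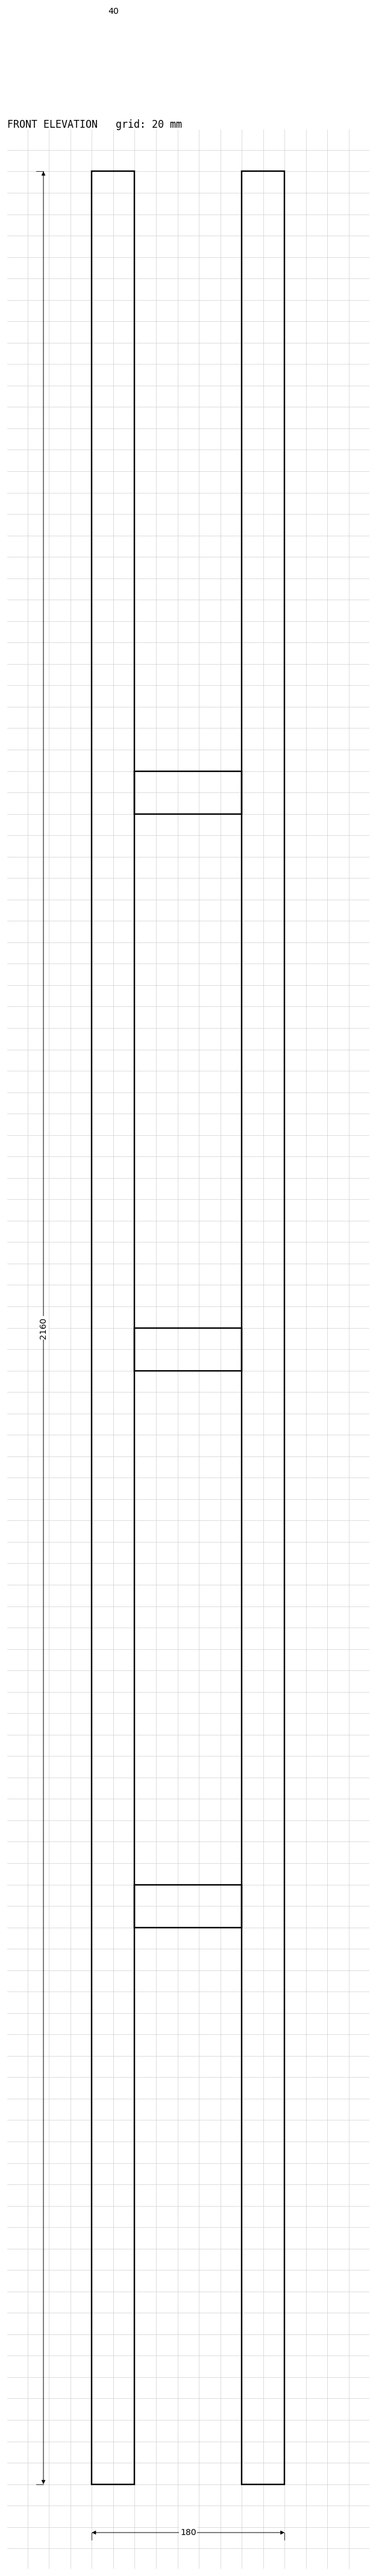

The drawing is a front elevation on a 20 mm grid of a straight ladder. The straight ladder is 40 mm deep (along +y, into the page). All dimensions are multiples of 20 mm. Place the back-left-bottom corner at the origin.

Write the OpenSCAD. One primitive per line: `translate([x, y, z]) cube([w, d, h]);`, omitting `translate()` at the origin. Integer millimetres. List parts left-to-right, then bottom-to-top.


cube([40, 40, 2160]);
translate([40, 0, 520]) cube([100, 40, 40]);
translate([40, 0, 1040]) cube([100, 40, 40]);
translate([40, 0, 1560]) cube([100, 40, 40]);
translate([140, 0, 0]) cube([40, 40, 2160]);
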